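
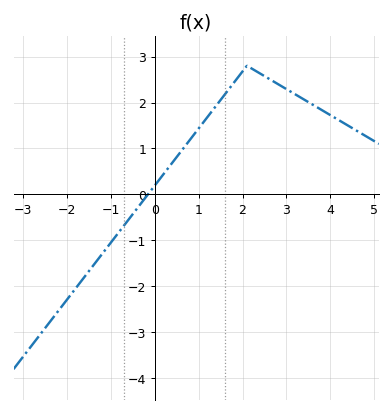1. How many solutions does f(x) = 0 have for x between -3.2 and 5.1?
1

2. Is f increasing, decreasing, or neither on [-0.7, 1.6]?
increasing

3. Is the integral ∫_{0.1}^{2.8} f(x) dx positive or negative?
positive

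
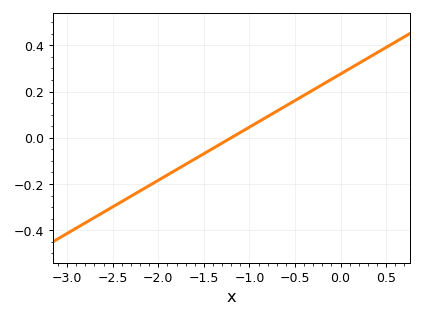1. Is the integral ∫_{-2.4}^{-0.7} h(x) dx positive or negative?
negative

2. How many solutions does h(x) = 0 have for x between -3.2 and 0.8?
1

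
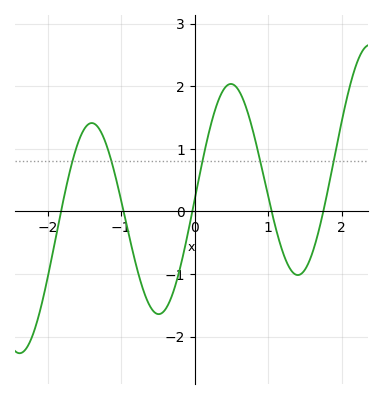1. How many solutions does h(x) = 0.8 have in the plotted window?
5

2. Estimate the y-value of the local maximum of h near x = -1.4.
1.4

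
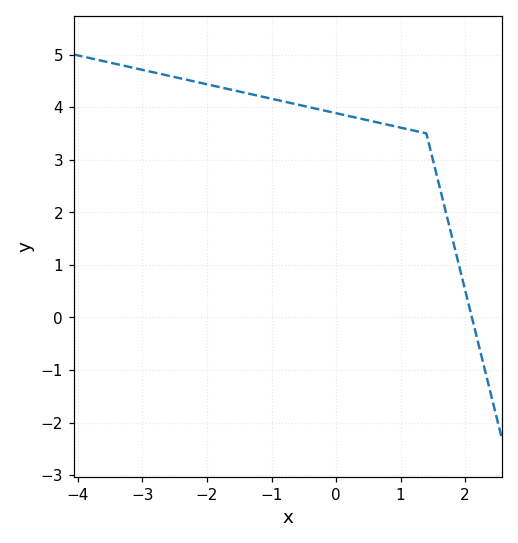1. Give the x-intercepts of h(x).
2.1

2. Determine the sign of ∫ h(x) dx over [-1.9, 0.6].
positive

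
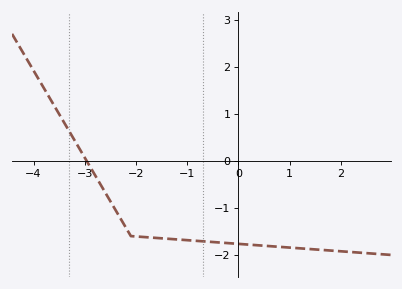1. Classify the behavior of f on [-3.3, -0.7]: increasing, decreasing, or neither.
decreasing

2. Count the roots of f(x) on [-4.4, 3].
1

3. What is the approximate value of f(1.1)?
-1.85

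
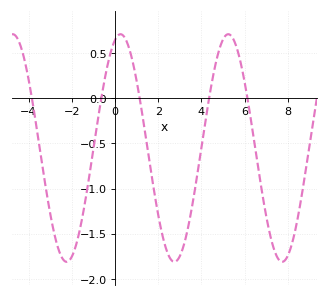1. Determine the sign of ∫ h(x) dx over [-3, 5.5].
negative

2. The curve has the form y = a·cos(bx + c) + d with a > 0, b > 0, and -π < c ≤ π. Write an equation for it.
y = 1.26cos(1.26x - 0.322) - 0.55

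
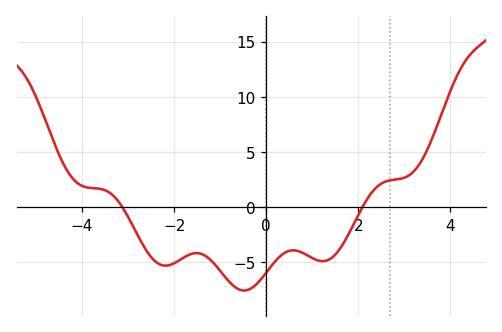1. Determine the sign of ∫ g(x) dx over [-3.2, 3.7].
negative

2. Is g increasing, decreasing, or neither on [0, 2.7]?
neither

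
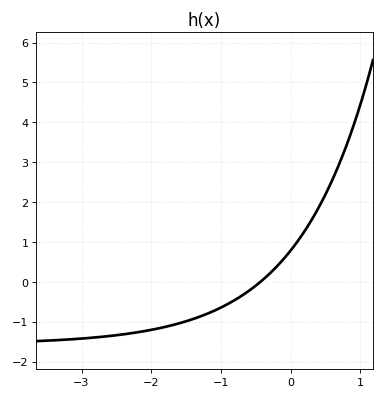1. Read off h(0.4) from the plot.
1.9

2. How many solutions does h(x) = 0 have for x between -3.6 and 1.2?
1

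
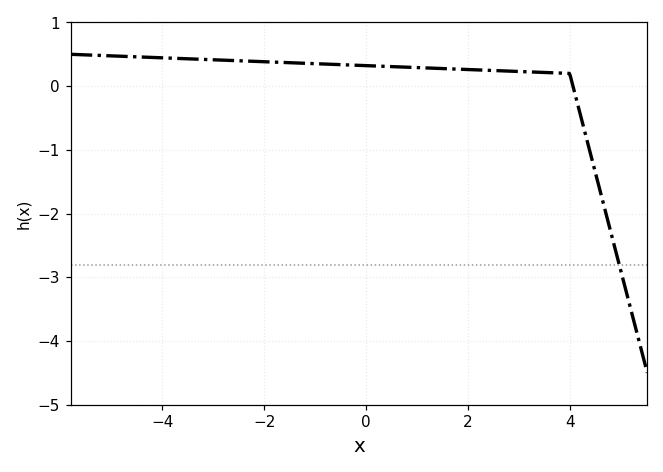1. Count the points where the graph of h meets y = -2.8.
1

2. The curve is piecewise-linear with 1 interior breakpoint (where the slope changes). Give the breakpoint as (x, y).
(4, 0.2)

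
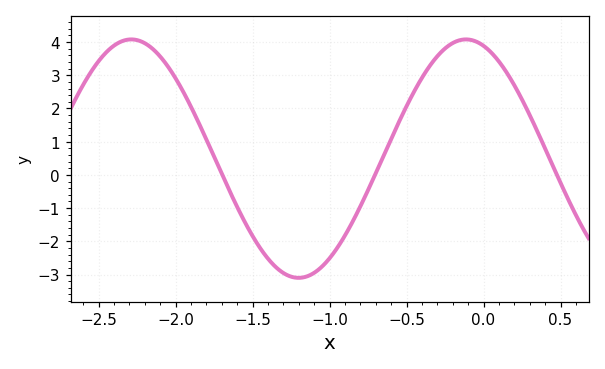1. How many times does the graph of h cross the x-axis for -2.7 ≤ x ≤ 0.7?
3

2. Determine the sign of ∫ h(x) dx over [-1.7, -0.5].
negative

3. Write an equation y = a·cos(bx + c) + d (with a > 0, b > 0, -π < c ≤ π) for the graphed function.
y = 3.59cos(2.89x + 0.33) + 0.49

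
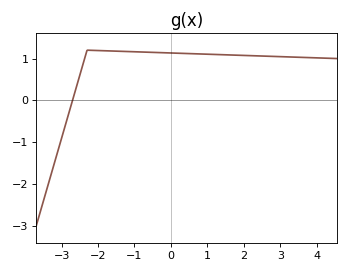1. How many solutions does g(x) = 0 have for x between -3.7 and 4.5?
1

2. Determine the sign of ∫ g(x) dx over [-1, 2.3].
positive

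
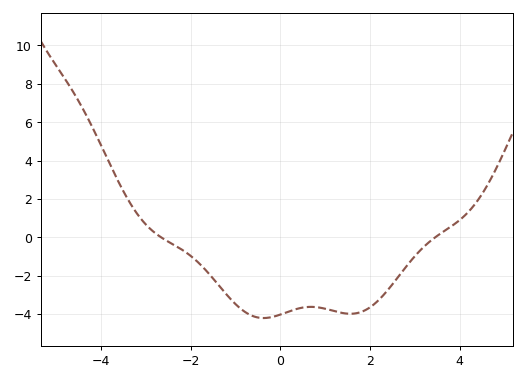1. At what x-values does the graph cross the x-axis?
-2.6, 3.4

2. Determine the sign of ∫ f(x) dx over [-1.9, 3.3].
negative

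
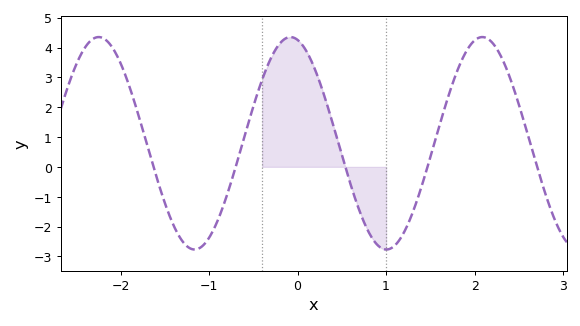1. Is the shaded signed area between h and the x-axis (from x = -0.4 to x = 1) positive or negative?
positive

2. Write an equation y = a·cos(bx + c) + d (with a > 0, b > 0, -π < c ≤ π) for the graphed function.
y = 3.56cos(2.9x + 0.23) + 0.79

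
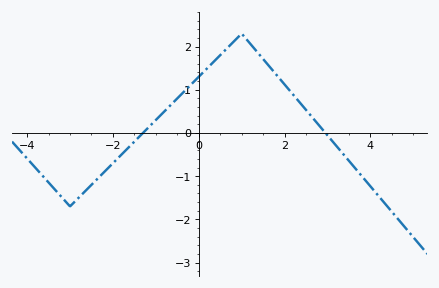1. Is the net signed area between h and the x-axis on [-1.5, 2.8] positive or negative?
positive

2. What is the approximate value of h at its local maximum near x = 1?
2.3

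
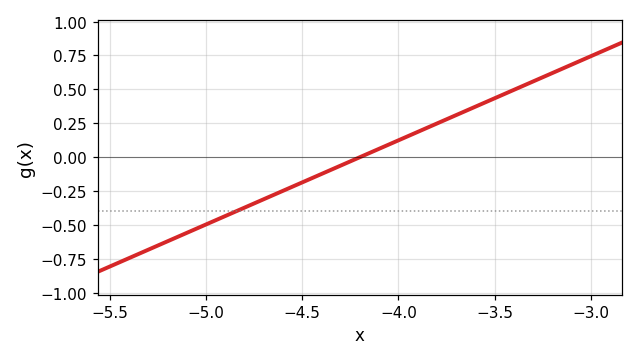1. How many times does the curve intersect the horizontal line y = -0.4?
1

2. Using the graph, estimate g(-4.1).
0.062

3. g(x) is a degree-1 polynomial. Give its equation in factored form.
y = 0.62(x + 4.2)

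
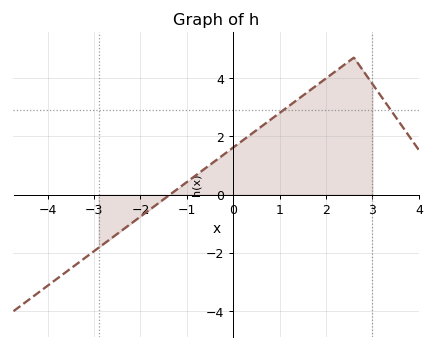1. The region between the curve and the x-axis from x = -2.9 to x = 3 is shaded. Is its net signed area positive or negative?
positive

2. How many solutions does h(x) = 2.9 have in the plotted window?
2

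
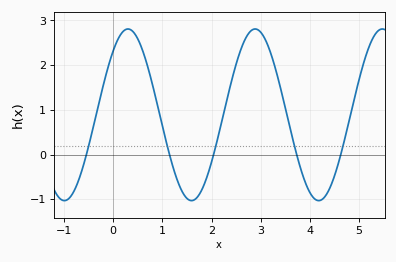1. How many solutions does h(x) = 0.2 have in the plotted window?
5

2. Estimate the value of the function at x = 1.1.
0.2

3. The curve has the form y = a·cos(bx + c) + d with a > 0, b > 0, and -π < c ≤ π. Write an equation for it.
y = 1.92cos(2.4x - 0.73) + 0.89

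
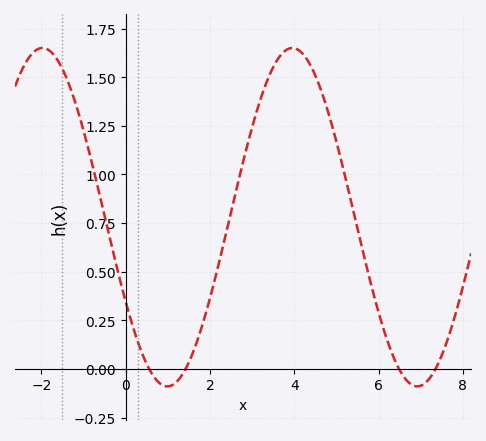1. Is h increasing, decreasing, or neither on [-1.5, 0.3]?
decreasing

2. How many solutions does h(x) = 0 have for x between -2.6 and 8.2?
4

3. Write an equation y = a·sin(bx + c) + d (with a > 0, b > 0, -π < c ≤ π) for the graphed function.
y = 0.87sin(1.06x - 2.62) + 0.78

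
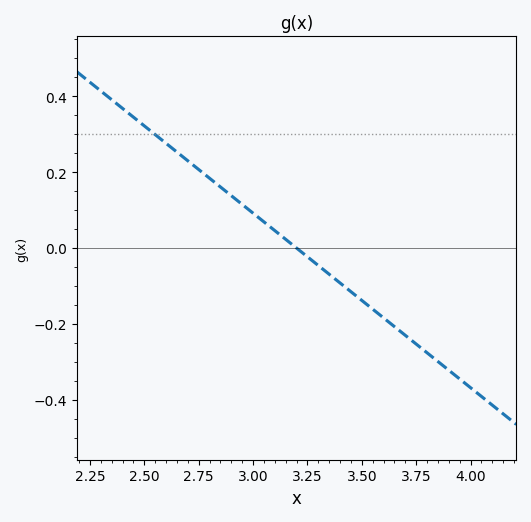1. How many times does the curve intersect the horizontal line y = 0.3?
1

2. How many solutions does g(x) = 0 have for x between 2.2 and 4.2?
1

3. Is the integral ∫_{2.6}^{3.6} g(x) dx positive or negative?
positive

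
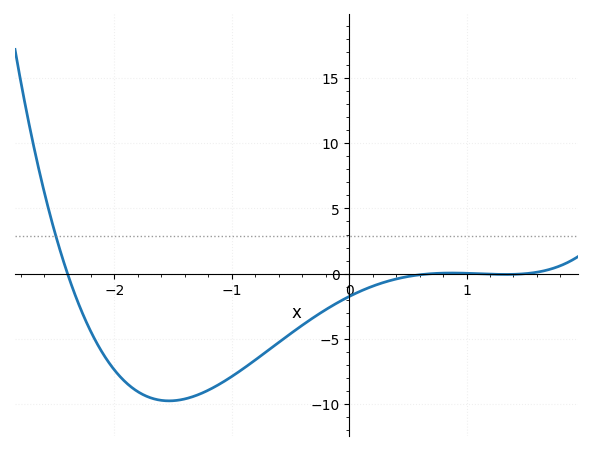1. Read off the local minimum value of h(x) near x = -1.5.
-9.5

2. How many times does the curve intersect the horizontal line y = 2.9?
1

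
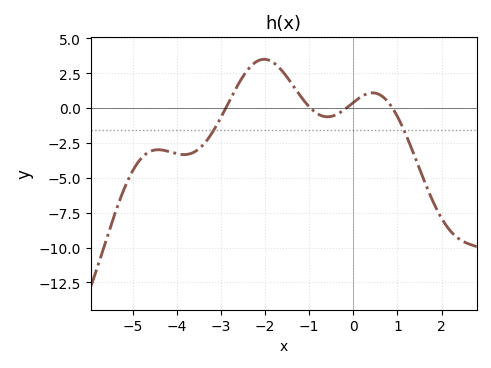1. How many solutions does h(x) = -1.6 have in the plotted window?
2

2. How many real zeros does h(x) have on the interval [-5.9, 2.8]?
4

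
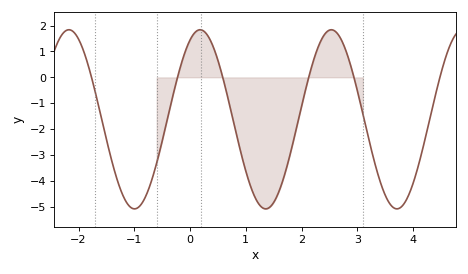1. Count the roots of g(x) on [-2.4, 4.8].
6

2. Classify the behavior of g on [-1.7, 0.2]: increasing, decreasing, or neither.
neither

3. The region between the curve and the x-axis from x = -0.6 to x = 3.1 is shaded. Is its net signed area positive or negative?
negative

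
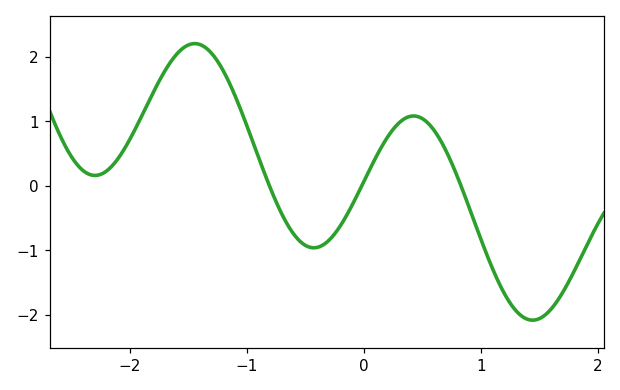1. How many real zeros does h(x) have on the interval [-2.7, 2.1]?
3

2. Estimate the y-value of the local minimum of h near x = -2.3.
0.16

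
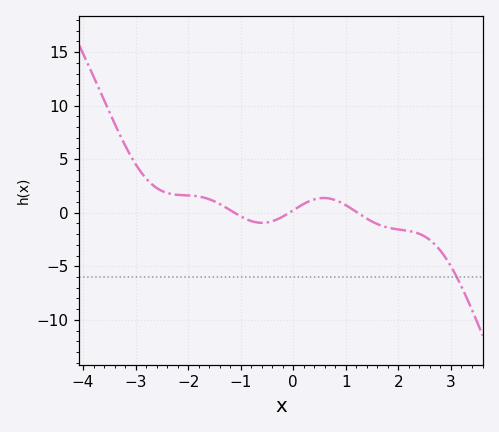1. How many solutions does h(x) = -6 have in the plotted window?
1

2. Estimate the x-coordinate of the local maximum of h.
0.578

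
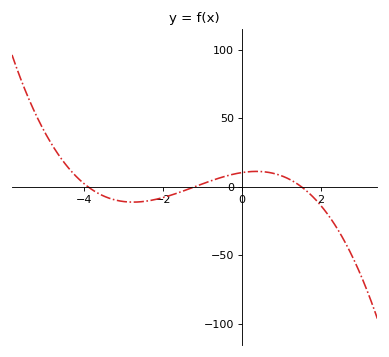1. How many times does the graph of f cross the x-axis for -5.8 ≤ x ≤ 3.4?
3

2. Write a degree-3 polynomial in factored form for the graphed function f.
y = -1.48(x + 3.9)(x + 1.2)(x - 1.5)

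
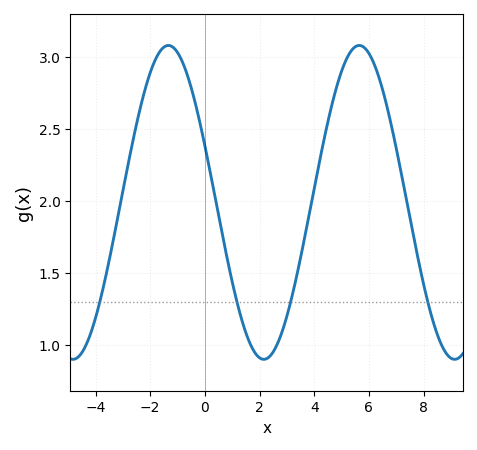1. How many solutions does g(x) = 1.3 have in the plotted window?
4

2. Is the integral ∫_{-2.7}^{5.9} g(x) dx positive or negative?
positive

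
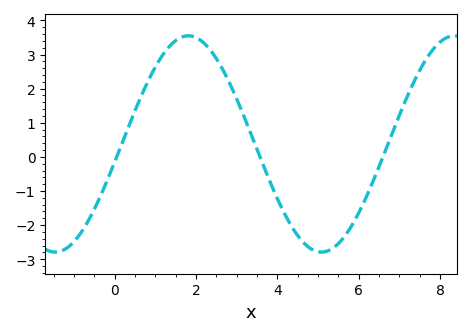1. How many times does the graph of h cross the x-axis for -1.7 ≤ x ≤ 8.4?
3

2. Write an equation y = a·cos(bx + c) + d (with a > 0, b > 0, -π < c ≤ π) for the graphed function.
y = 3.17cos(0.96x - 1.7) + 0.38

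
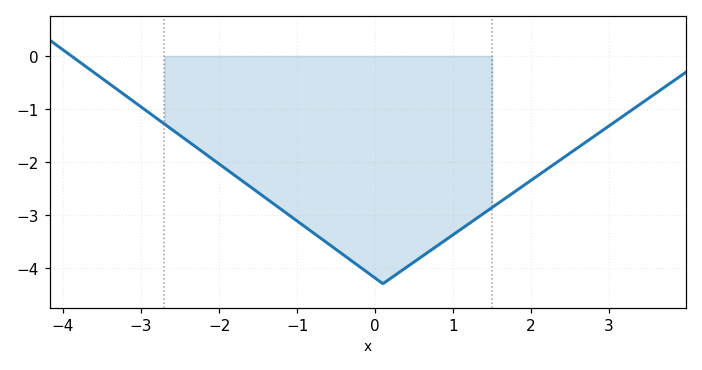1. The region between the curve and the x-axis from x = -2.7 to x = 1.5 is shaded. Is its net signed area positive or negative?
negative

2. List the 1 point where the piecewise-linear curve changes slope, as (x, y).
(0.1, -4.3)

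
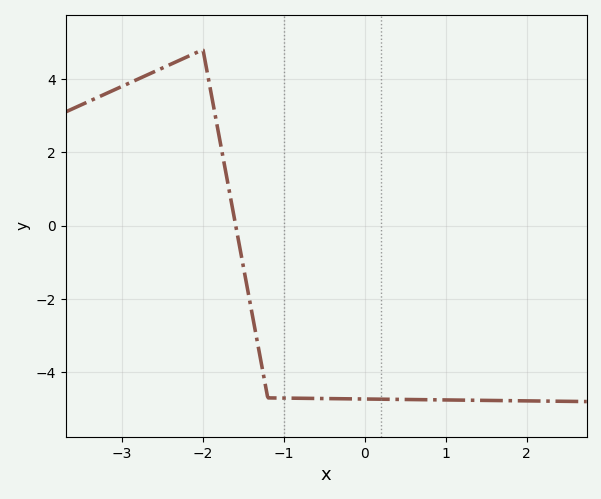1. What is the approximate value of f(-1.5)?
-1.2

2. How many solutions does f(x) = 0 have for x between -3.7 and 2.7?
1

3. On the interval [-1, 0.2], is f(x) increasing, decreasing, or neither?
decreasing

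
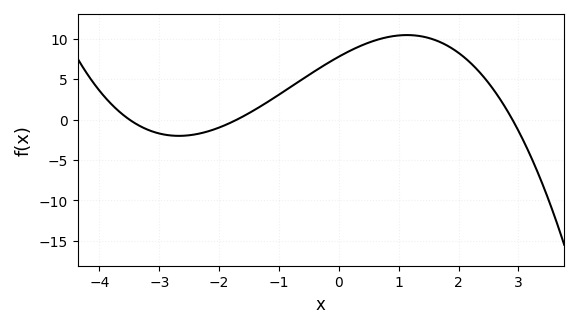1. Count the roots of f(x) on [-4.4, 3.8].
3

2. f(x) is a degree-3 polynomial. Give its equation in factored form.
y = -0.45(x + 3.5)(x + 1.7)(x - 2.9)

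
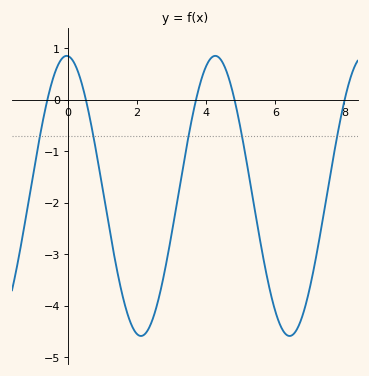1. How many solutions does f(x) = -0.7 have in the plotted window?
5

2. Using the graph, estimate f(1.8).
-4.32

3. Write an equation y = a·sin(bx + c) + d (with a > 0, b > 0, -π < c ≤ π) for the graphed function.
y = 2.72sin(1.46x + 1.63) - 1.87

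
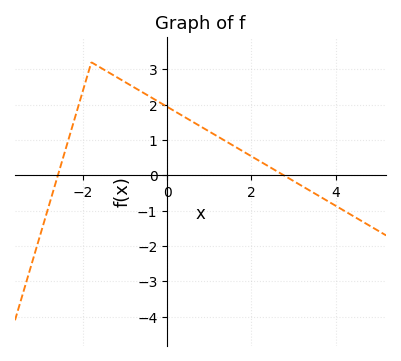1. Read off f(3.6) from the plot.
-0.581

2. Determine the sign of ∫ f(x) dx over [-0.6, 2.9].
positive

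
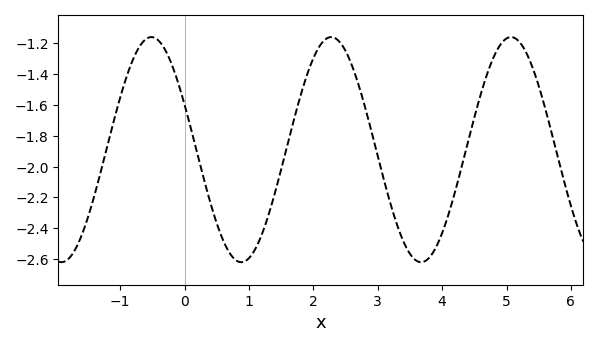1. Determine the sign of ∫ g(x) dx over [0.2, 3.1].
negative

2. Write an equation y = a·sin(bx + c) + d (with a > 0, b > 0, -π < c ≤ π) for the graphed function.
y = 0.73sin(2.25x + 2.73) - 1.89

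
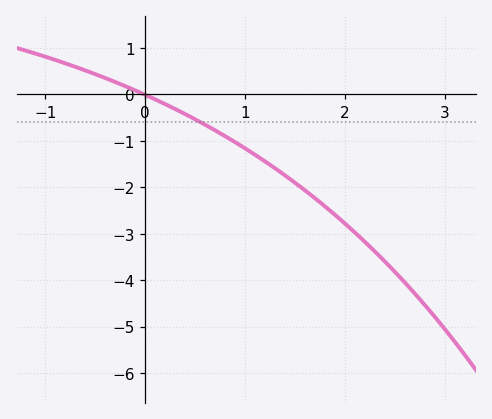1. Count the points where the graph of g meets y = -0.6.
1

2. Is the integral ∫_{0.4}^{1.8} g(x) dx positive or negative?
negative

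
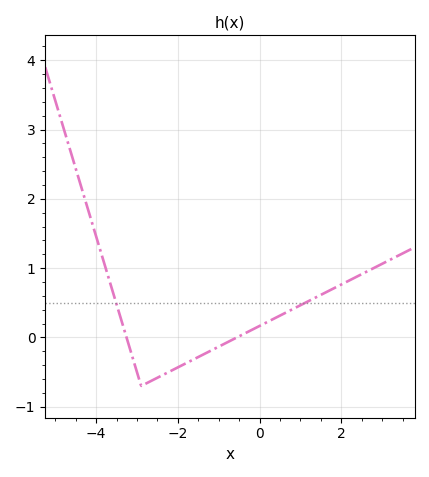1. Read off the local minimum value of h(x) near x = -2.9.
-0.699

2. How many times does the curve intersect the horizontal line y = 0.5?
2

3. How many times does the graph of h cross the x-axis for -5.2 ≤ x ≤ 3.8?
2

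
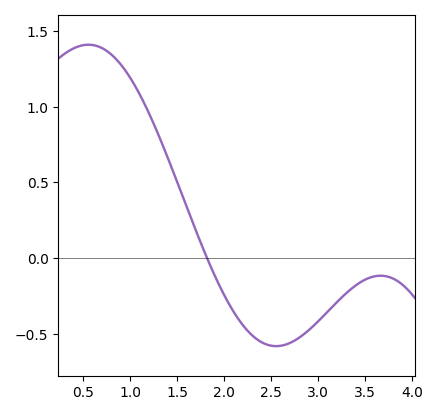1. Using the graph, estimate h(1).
1.2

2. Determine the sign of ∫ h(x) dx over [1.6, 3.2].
negative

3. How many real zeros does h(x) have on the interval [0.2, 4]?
1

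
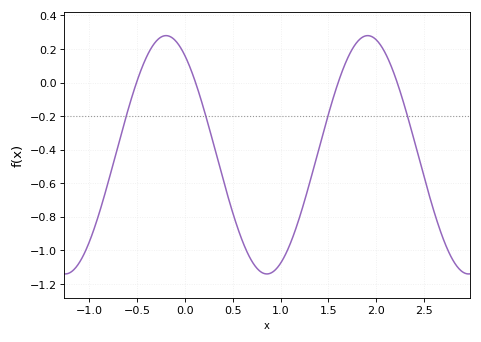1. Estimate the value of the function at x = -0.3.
0.248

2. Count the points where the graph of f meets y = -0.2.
4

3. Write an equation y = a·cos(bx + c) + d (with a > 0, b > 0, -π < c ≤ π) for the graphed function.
y = 0.71cos(2.98x + 0.592) - 0.43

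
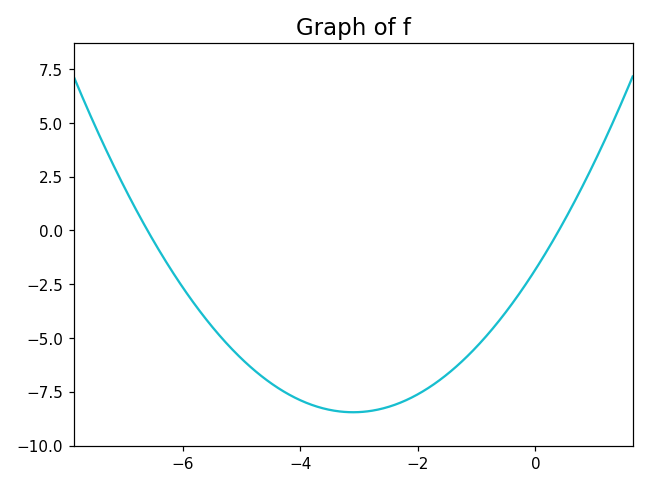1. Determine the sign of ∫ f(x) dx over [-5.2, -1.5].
negative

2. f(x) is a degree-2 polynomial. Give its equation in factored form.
y = 0.69(x + 6.6)(x - 0.4)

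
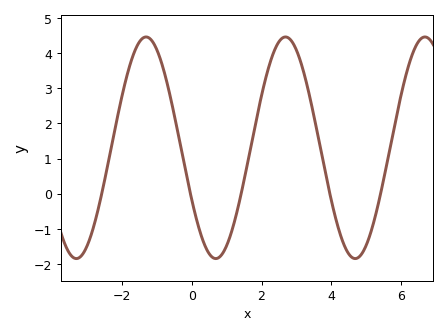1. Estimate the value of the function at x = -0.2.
0.8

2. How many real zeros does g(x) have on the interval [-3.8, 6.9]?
5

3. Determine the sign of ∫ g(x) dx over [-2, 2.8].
positive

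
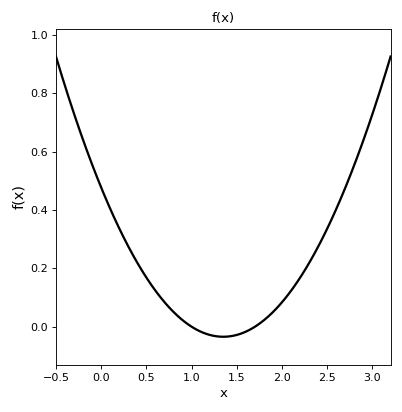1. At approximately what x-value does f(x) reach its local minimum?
1.35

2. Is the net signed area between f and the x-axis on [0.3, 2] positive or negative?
positive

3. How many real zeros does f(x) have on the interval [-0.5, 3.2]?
2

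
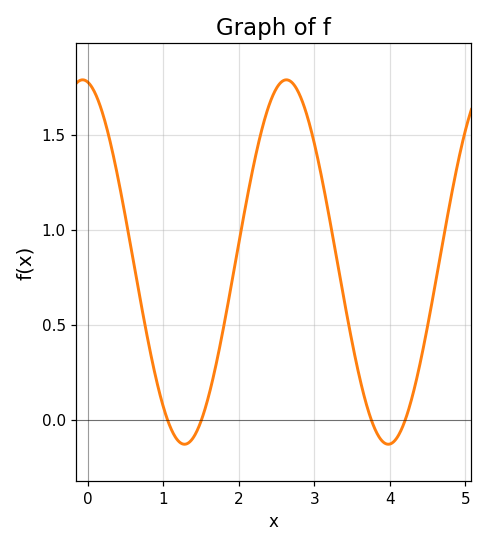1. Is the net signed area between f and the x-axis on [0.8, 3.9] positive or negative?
positive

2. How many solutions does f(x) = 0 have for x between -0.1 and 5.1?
4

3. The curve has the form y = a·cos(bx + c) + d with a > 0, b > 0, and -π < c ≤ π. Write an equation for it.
y = 0.96cos(2.3x + 0.15) + 0.83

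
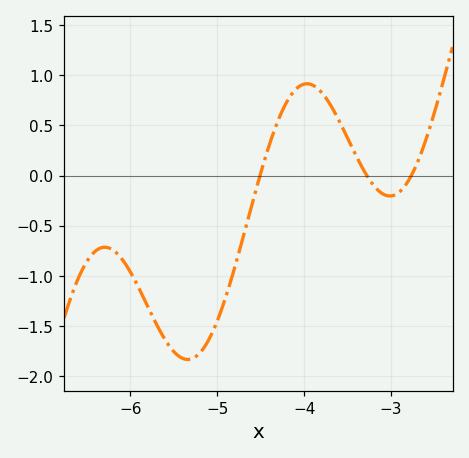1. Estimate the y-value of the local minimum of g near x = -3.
-0.2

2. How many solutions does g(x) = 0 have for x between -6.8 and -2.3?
3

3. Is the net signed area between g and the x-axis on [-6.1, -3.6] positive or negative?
negative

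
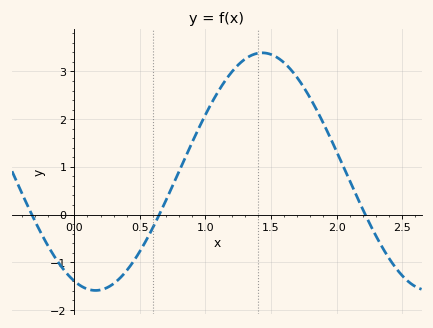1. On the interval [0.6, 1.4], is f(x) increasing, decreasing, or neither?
increasing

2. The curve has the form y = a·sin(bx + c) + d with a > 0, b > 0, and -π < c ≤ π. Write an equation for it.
y = 2.49sin(2.5x - 2) + 0.9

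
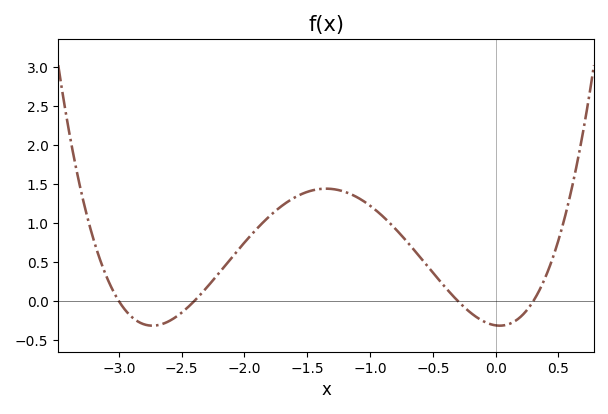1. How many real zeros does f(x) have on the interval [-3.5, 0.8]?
4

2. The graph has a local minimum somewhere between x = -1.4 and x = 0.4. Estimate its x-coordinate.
0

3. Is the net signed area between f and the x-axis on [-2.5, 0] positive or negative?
positive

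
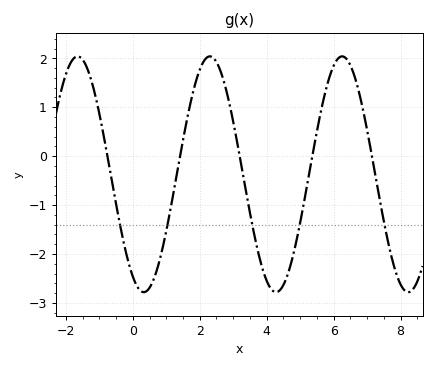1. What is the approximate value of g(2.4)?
2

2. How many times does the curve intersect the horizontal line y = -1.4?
5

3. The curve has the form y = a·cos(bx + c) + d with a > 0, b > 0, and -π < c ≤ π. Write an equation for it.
y = 2.41cos(1.6x + 2.6) - 0.37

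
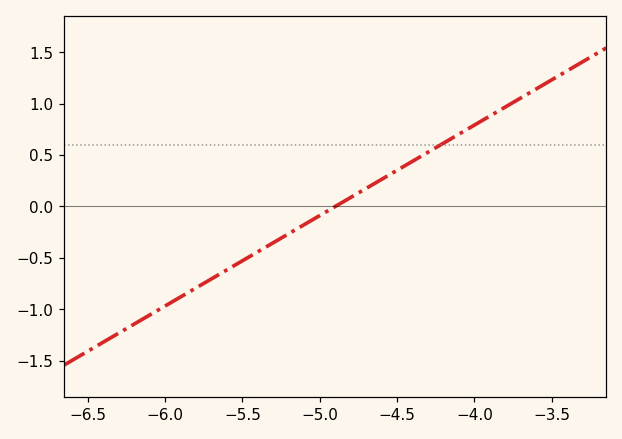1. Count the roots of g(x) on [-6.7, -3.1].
1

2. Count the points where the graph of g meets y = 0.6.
1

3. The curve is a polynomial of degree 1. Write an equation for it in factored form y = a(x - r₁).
y = 0.88(x + 4.9)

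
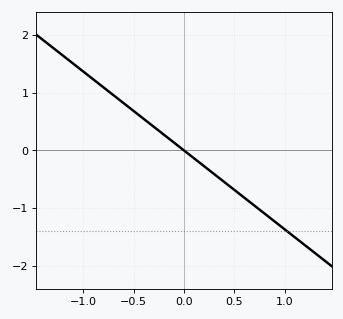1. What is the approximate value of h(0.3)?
-0.411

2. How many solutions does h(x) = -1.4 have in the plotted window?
1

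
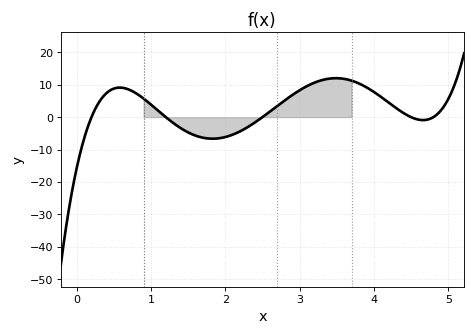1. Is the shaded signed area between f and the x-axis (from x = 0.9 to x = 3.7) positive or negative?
positive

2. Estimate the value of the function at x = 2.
-6.15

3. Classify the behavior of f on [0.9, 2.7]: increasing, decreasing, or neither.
neither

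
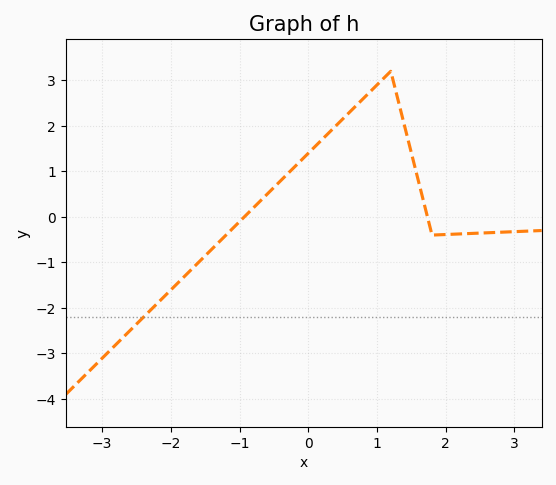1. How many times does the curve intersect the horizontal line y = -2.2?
1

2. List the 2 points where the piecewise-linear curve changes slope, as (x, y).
(1.2, 3.2); (1.8, -0.4)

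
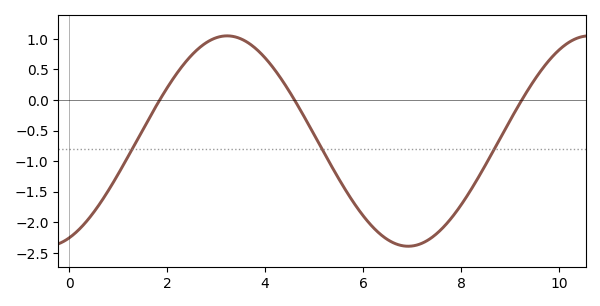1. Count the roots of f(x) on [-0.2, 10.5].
3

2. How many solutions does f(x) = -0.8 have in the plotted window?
3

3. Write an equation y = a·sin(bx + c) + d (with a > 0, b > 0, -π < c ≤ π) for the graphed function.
y = 1.72sin(0.85x - 1.17) - 0.67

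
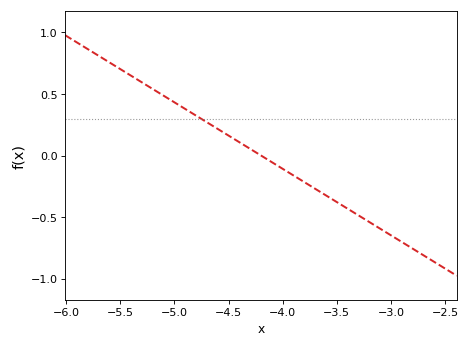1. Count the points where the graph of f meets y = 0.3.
1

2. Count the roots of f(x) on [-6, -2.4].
1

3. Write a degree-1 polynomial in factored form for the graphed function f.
y = -0.54(x + 4.2)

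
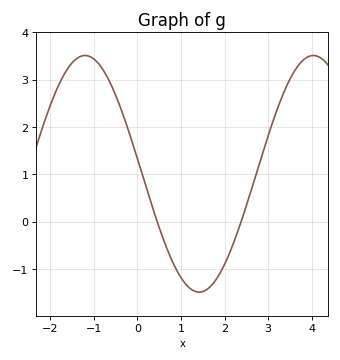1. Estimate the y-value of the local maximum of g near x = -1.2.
3.5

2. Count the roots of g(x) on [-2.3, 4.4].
2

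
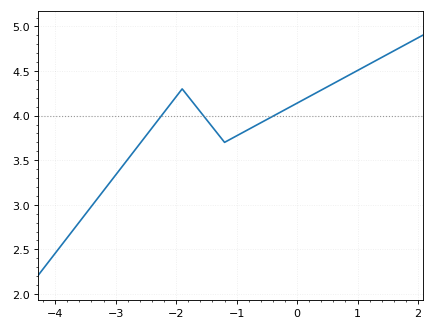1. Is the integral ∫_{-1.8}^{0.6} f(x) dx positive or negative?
positive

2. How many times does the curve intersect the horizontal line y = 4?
3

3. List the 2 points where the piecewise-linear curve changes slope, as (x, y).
(-1.9, 4.3); (-1.2, 3.7)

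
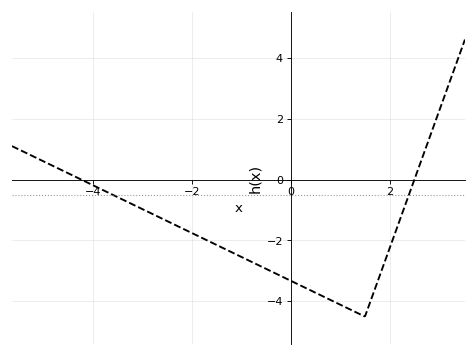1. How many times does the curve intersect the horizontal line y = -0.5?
2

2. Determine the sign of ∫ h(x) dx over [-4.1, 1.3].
negative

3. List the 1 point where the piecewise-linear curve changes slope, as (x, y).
(1.5, -4.5)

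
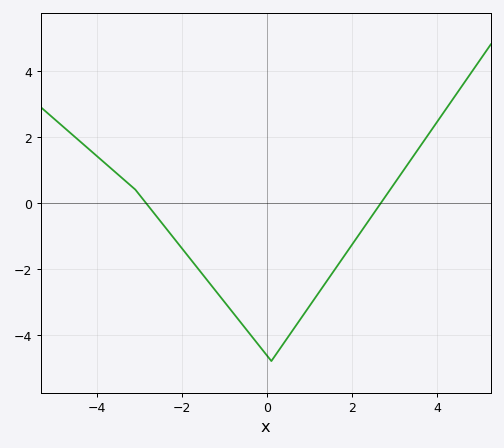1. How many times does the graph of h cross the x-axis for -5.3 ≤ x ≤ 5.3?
2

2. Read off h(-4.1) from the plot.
1.52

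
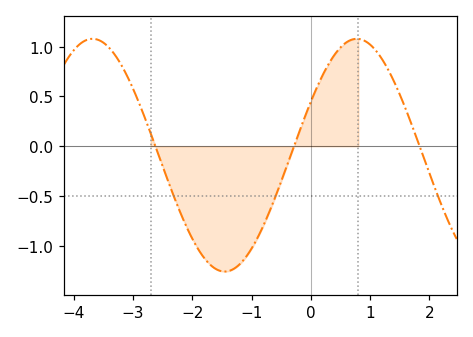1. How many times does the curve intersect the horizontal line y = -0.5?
3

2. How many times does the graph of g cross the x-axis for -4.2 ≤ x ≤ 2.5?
3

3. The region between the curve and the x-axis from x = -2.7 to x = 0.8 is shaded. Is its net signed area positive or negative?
negative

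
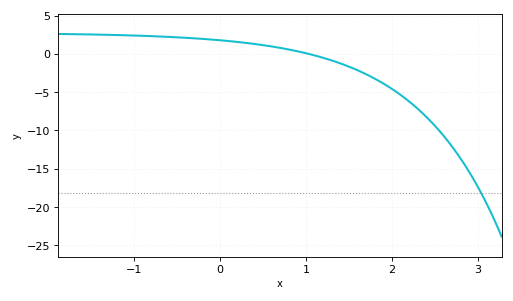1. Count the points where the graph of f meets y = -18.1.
1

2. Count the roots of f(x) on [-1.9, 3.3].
1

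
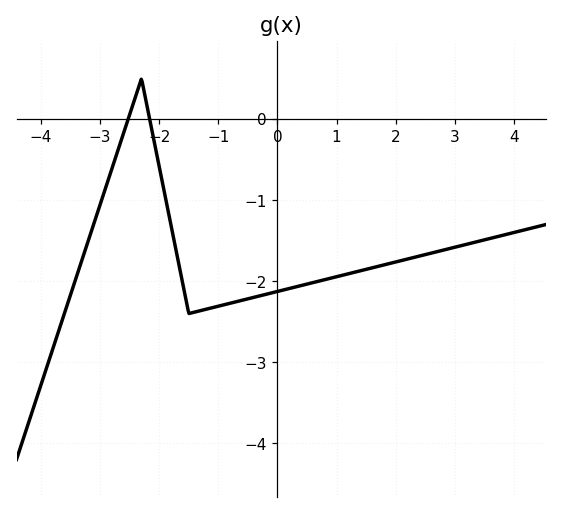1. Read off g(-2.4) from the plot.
0.278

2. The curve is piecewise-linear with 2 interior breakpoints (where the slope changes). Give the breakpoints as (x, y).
(-2.3, 0.5); (-1.5, -2.4)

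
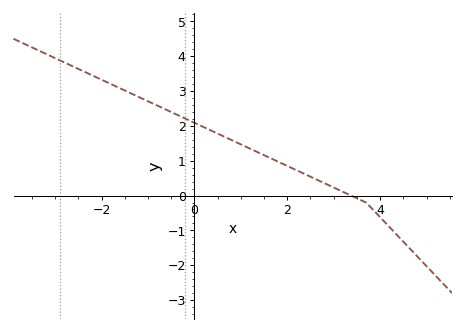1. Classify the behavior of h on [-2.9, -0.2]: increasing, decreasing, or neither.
decreasing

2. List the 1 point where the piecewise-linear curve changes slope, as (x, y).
(3.7, -0.2)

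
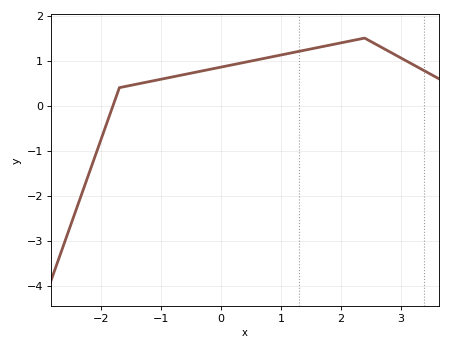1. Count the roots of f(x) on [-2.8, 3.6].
1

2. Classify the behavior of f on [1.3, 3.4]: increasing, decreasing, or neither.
neither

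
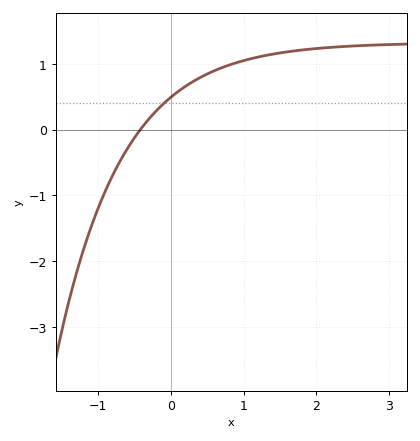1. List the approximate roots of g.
-0.4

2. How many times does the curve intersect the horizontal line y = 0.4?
1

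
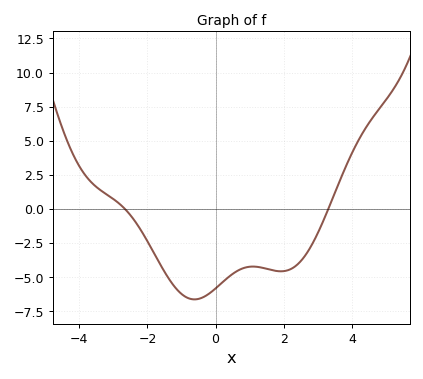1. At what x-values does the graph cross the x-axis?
-2.67, 3.31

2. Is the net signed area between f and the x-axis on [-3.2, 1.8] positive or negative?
negative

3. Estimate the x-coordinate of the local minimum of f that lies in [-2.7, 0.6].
-0.622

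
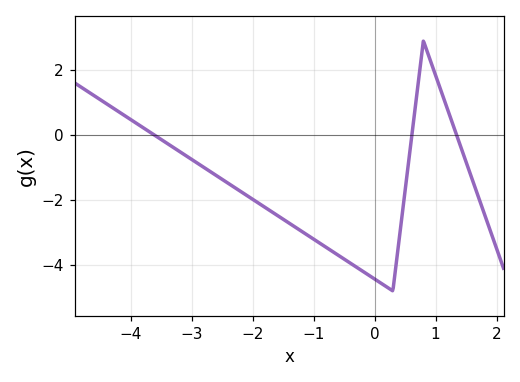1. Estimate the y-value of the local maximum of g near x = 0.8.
2.89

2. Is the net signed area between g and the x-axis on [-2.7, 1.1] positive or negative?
negative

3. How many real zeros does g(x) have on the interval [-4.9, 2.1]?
3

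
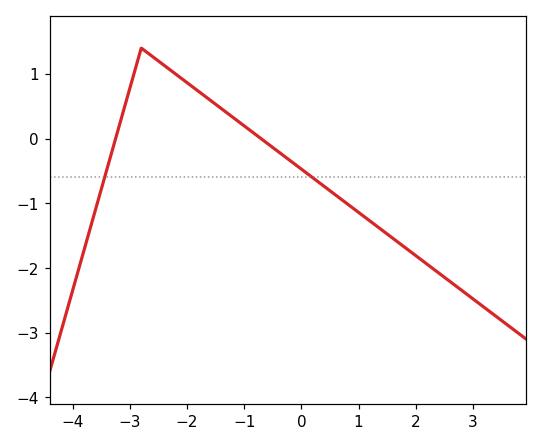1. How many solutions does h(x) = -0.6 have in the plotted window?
2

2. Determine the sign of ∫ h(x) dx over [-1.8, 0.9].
negative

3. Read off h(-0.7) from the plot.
0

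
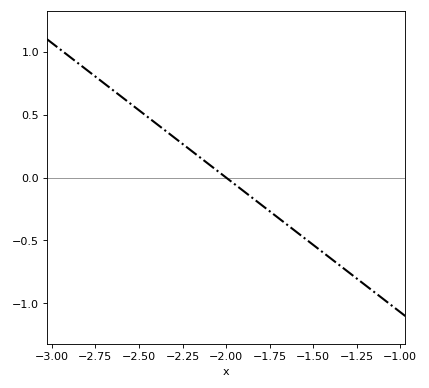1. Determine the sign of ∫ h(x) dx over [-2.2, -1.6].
negative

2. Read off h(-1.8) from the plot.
-0.2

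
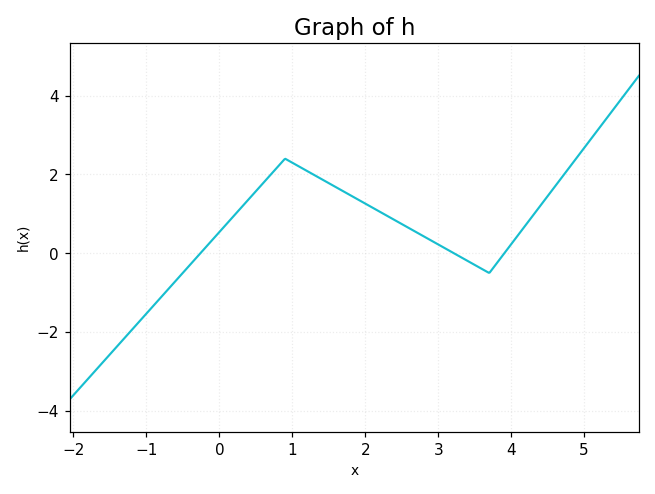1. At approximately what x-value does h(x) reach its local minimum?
3.6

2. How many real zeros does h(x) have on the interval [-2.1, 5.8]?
3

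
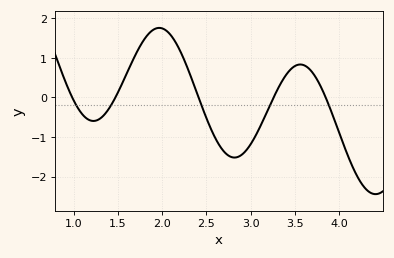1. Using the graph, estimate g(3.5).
0.8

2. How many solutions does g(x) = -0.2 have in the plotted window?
5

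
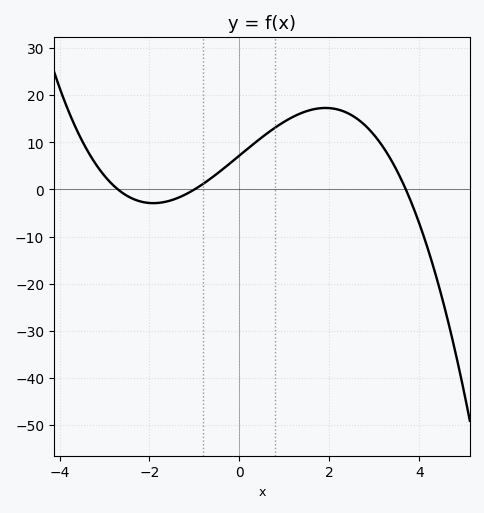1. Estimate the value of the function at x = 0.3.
9.55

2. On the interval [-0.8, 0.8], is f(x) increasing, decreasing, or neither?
increasing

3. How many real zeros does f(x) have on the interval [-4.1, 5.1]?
3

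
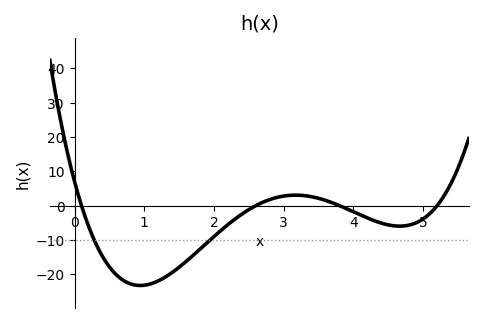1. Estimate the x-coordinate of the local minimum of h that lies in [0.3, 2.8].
0.9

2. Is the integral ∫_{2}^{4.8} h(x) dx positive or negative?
negative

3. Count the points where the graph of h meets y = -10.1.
2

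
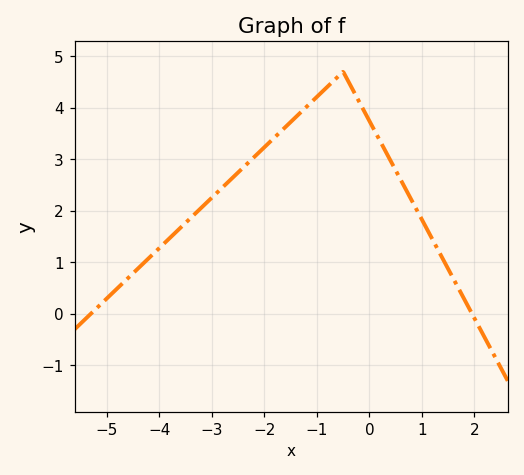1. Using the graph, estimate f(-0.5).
4.7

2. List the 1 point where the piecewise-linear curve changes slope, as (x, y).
(-0.5, 4.7)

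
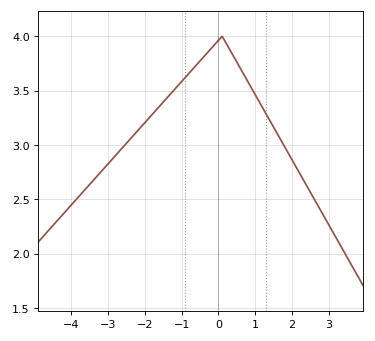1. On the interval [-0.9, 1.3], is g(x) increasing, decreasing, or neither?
neither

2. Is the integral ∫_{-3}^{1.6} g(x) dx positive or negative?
positive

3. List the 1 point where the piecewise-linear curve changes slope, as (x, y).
(0.1, 4)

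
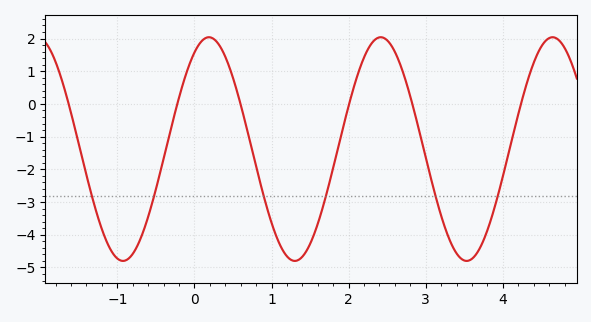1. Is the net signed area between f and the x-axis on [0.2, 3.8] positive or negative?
negative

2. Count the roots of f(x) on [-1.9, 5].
6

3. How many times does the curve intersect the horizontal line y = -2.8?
6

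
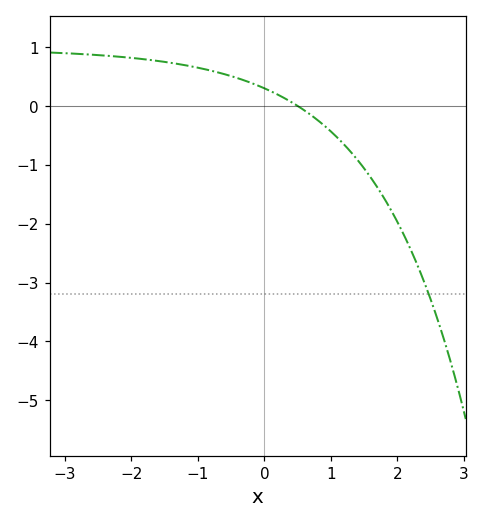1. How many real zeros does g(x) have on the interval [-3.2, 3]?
1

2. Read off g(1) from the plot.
-0.4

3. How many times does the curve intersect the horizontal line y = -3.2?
1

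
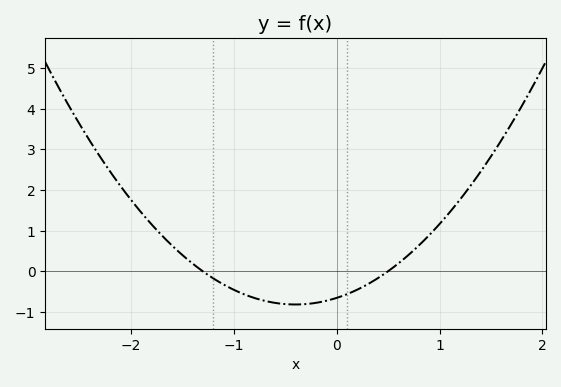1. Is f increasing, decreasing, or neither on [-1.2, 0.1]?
neither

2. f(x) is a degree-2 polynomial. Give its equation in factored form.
y = 1.01(x + 1.3)(x - 0.5)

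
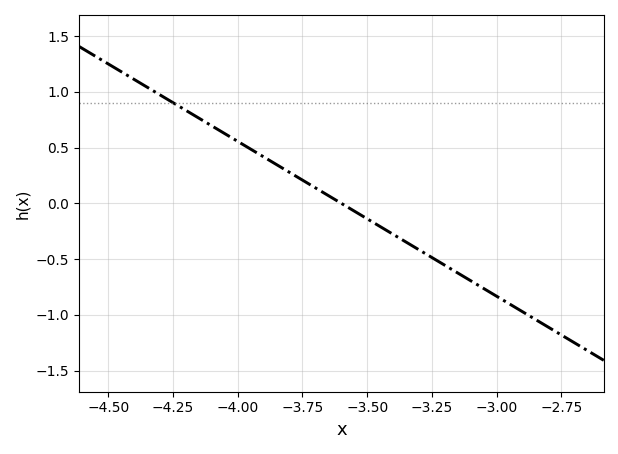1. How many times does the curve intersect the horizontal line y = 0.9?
1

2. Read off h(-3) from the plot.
-0.834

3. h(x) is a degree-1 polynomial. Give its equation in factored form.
y = -1.39(x + 3.6)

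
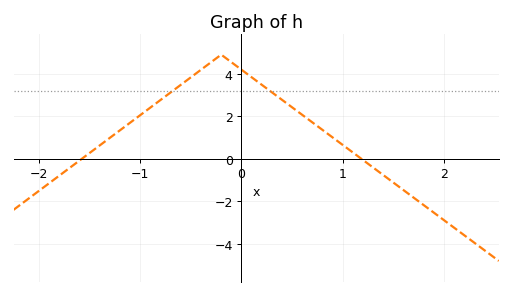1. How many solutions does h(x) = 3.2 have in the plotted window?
2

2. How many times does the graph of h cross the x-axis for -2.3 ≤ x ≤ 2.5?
2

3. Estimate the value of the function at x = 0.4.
2.78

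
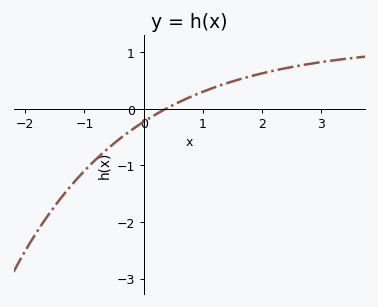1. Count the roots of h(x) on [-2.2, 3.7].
1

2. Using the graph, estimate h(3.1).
0.84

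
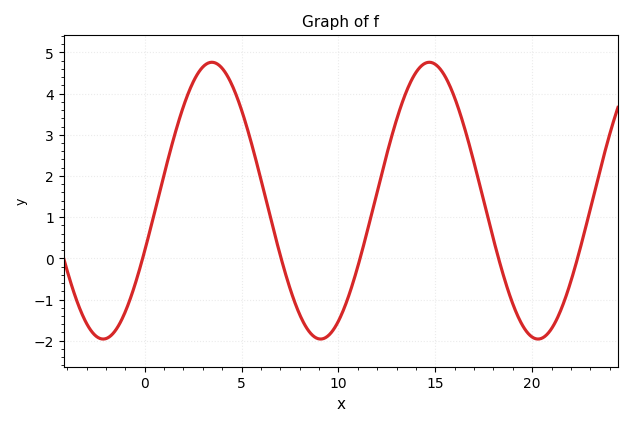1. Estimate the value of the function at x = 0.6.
1.3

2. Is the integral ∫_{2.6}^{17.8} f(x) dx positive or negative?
positive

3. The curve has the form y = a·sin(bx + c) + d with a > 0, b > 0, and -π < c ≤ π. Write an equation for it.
y = 3.36sin(0.56x - 0.37) + 1.4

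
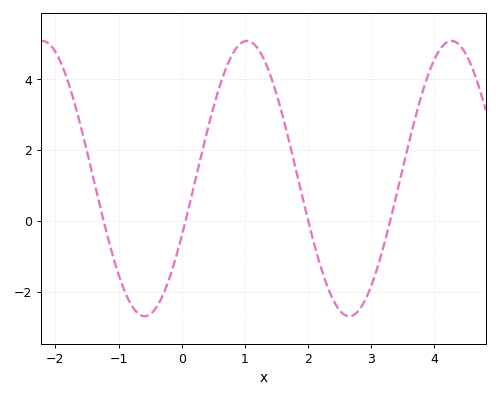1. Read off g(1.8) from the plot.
1.51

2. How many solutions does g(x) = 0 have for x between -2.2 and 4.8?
4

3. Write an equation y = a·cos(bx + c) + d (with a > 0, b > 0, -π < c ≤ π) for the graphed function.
y = 3.89cos(1.94x - 2) + 1.2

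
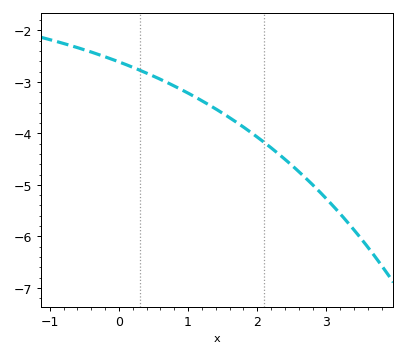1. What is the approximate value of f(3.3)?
-5.72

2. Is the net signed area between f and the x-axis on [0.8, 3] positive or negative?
negative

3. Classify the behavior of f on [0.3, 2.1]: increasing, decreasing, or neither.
decreasing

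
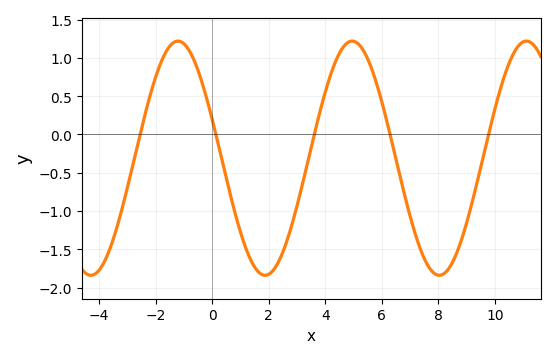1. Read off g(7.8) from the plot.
-1.8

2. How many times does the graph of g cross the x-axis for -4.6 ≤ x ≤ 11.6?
5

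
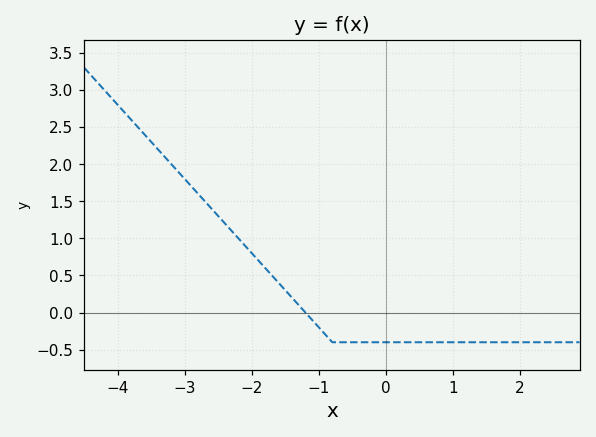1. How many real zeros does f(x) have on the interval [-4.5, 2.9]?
1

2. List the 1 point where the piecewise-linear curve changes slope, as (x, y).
(-0.8, -0.4)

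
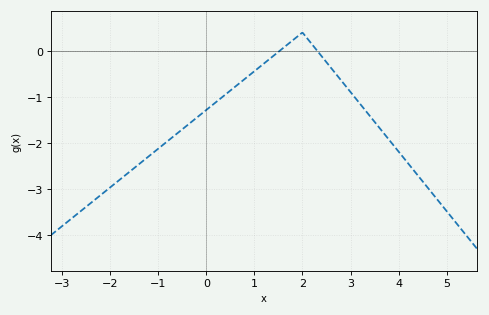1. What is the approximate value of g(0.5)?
-0.86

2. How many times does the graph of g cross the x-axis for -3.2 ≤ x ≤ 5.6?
2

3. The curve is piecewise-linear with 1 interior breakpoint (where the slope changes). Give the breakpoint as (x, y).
(2, 0.4)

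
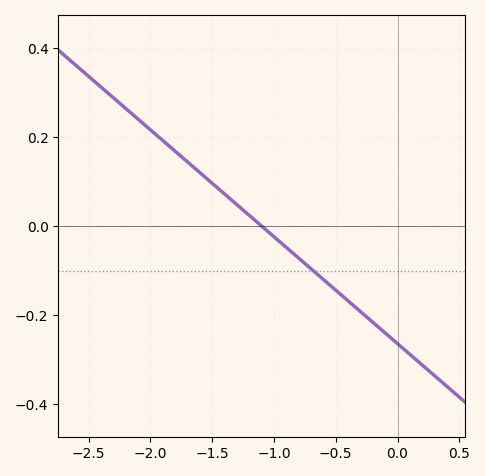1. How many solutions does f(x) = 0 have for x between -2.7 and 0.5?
1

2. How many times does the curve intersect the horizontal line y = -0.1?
1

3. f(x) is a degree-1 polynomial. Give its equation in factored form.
y = -0.24(x + 1.1)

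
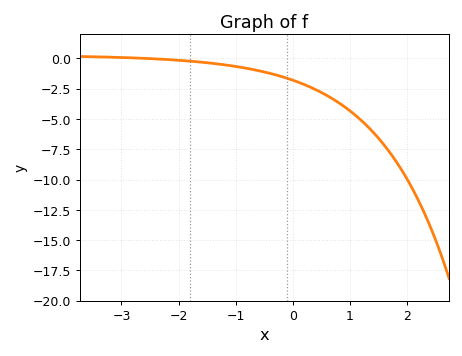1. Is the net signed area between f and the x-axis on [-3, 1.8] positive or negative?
negative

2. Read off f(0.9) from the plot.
-3.96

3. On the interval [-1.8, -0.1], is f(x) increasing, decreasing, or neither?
decreasing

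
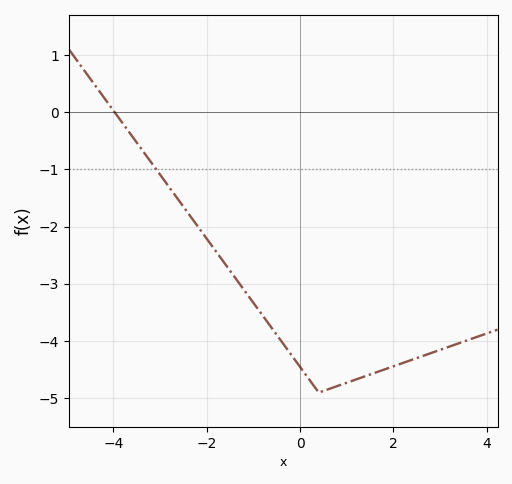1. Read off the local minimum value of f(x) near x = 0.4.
-4.9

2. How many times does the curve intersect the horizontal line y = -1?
1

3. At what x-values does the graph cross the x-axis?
-4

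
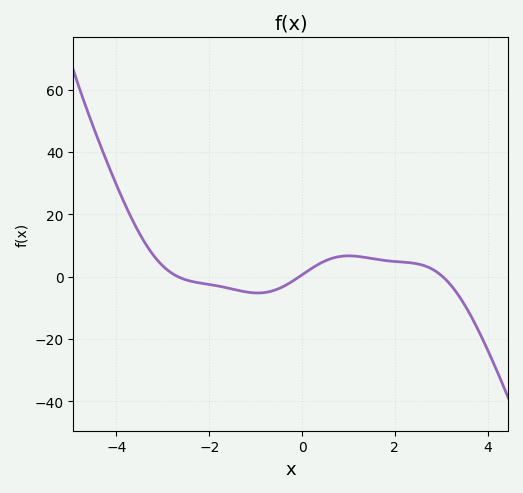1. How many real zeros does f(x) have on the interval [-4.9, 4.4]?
3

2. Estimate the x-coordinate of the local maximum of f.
1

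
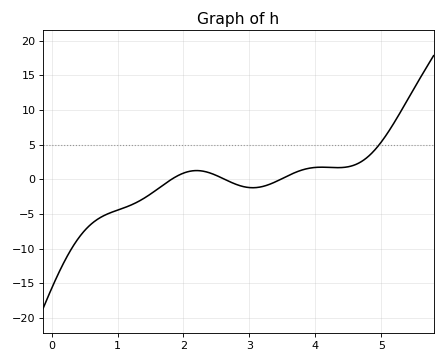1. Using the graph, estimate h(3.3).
-1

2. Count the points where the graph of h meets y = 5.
1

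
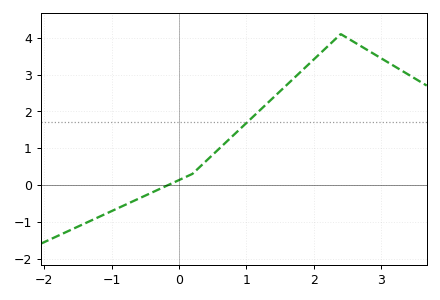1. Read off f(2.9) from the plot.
3.6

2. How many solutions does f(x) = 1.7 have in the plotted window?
1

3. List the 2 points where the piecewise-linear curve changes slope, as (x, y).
(0.2, 0.3); (2.4, 4.1)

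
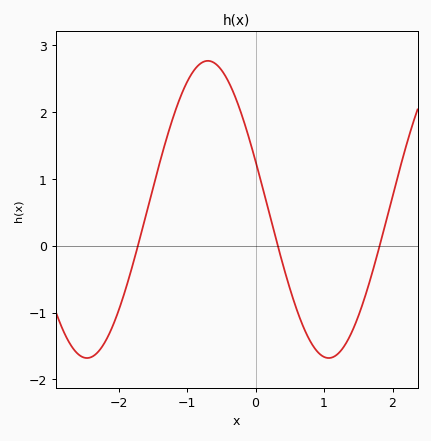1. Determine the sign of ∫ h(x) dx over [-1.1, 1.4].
positive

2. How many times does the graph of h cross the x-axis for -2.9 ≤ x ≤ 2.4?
3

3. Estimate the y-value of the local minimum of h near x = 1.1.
-1.7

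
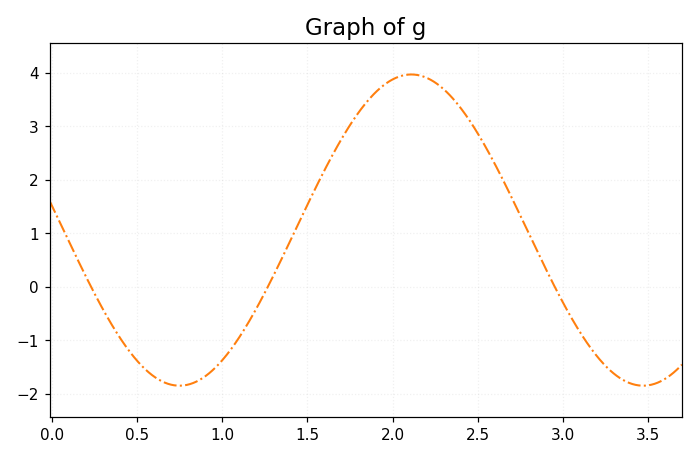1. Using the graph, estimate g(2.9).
0.3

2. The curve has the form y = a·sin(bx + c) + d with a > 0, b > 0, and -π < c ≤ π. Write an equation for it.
y = 2.91sin(2.3x + 3) + 1.06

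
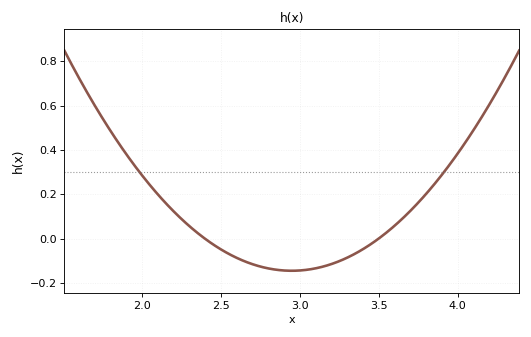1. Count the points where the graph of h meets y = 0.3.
2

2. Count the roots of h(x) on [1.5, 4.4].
2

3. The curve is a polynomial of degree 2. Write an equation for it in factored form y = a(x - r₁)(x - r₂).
y = 0.48(x - 2.4)(x - 3.5)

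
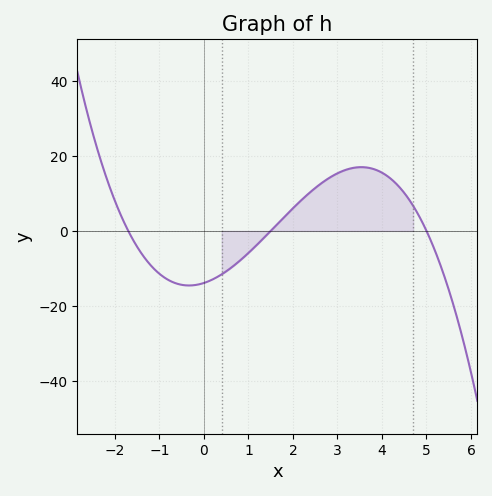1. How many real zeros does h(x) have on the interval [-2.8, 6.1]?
3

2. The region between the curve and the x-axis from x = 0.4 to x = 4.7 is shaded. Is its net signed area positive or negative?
positive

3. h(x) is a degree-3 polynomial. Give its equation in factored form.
y = -1.09(x + 1.7)(x - 1.5)(x - 5)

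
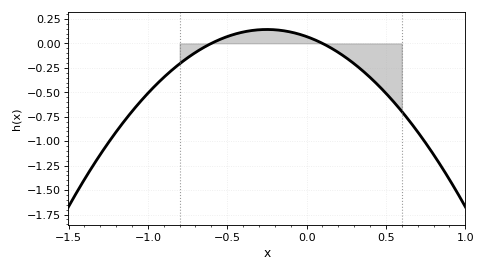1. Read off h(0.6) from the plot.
-0.7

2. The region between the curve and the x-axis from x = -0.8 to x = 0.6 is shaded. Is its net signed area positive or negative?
negative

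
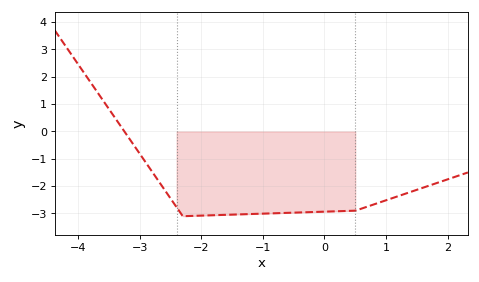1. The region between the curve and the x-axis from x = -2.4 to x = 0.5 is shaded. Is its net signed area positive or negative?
negative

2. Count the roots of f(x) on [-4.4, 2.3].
1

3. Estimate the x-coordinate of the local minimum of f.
-2.3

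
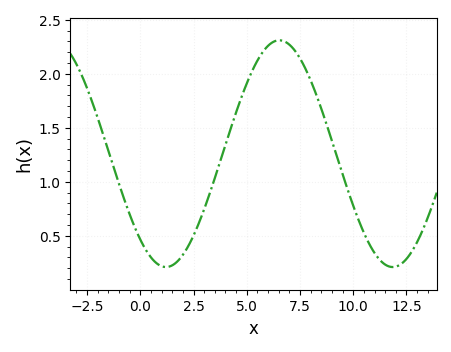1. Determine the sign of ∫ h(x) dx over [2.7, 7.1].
positive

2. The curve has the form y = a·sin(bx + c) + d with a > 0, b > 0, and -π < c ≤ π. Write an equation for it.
y = 1.05sin(0.59x - 2.28) + 1.26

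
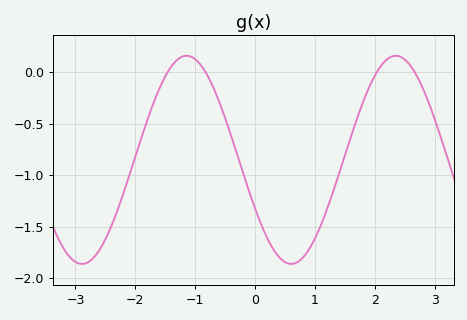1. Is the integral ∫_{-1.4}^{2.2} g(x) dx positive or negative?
negative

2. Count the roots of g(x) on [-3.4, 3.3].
4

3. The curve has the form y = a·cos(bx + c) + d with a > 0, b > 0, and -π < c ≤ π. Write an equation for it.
y = 1.01cos(1.8x + 2.06) - 0.85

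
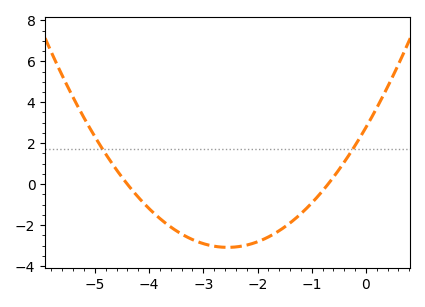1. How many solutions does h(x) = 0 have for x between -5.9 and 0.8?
2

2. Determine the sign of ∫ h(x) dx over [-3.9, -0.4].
negative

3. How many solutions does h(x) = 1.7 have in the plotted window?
2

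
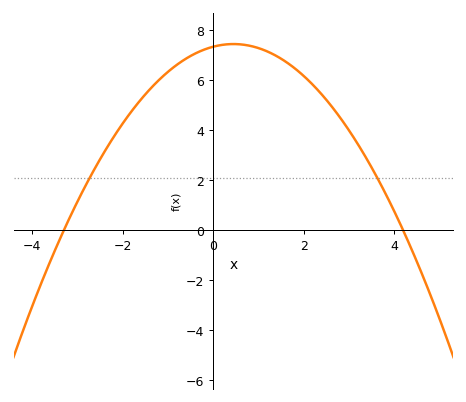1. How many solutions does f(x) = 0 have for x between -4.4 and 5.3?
2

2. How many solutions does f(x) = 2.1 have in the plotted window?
2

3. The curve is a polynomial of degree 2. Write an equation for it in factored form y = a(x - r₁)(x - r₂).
y = -0.53(x + 3.3)(x - 4.2)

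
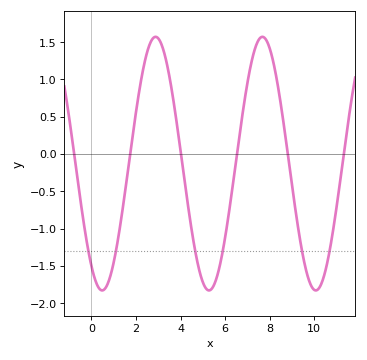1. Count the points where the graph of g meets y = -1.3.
6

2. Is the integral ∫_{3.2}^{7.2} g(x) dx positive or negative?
negative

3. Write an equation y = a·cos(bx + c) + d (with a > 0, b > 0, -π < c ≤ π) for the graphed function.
y = 1.7cos(1.3x + 2.5) - 0.13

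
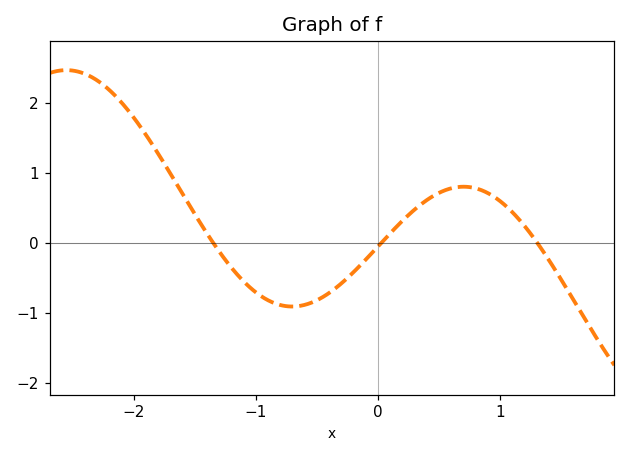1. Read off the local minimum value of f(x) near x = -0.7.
-0.9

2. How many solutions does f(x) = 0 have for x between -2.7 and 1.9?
3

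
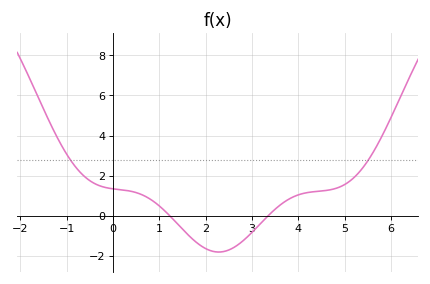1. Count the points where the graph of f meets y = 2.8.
2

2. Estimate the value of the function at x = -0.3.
1.5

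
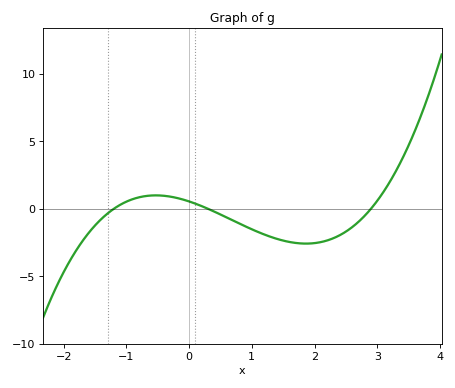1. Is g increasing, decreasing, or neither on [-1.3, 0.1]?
neither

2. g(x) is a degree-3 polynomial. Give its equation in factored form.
y = 0.52(x + 1.2)(x - 0.3)(x - 2.9)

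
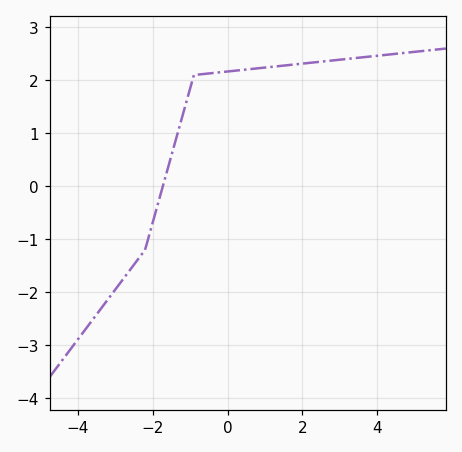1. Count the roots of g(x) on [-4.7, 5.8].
1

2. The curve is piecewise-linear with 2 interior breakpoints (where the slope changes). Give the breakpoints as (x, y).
(-2.2, -1.2); (-0.9, 2.1)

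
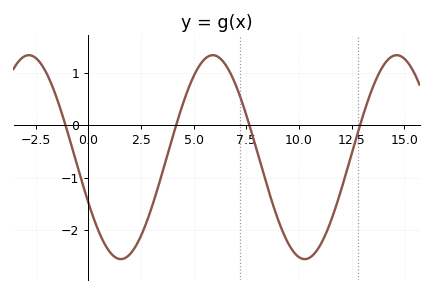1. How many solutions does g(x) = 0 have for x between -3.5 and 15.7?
4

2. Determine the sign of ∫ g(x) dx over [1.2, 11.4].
negative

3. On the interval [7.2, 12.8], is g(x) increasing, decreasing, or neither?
neither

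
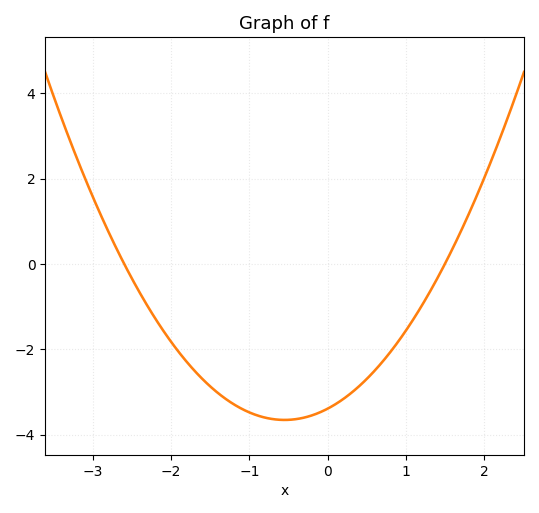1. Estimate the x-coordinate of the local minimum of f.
-0.55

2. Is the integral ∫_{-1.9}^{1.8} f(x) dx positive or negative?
negative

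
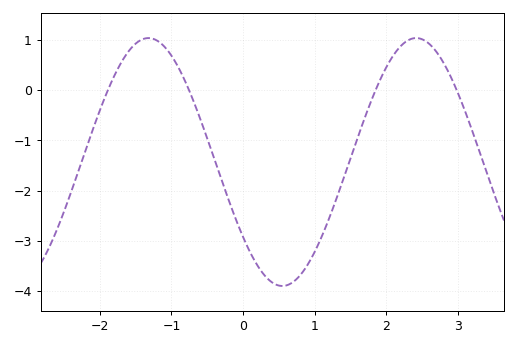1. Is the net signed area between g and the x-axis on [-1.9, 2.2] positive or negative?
negative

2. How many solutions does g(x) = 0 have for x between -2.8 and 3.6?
4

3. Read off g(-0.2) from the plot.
-2.2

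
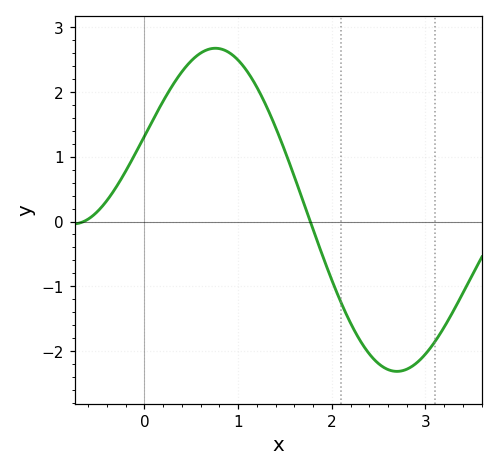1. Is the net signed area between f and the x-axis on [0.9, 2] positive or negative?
positive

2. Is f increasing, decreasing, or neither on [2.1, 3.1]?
neither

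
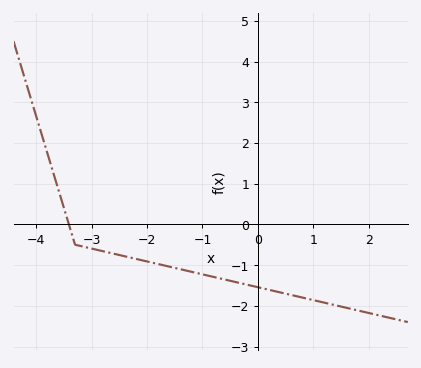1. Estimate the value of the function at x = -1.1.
-1.2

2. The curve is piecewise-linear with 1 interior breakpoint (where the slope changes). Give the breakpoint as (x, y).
(-3.3, -0.5)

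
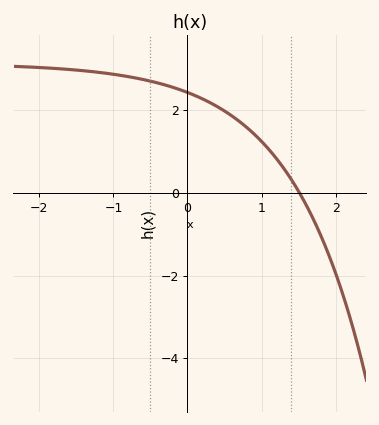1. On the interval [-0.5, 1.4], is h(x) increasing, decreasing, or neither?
decreasing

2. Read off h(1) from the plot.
1.25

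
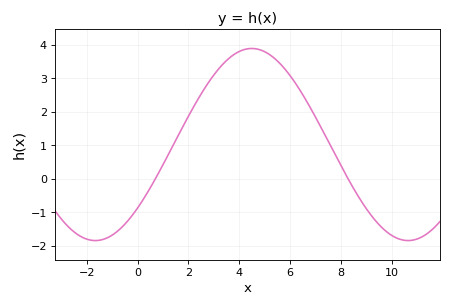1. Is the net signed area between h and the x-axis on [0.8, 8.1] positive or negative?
positive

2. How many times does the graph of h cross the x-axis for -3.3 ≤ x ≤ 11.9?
2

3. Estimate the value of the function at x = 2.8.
2.9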